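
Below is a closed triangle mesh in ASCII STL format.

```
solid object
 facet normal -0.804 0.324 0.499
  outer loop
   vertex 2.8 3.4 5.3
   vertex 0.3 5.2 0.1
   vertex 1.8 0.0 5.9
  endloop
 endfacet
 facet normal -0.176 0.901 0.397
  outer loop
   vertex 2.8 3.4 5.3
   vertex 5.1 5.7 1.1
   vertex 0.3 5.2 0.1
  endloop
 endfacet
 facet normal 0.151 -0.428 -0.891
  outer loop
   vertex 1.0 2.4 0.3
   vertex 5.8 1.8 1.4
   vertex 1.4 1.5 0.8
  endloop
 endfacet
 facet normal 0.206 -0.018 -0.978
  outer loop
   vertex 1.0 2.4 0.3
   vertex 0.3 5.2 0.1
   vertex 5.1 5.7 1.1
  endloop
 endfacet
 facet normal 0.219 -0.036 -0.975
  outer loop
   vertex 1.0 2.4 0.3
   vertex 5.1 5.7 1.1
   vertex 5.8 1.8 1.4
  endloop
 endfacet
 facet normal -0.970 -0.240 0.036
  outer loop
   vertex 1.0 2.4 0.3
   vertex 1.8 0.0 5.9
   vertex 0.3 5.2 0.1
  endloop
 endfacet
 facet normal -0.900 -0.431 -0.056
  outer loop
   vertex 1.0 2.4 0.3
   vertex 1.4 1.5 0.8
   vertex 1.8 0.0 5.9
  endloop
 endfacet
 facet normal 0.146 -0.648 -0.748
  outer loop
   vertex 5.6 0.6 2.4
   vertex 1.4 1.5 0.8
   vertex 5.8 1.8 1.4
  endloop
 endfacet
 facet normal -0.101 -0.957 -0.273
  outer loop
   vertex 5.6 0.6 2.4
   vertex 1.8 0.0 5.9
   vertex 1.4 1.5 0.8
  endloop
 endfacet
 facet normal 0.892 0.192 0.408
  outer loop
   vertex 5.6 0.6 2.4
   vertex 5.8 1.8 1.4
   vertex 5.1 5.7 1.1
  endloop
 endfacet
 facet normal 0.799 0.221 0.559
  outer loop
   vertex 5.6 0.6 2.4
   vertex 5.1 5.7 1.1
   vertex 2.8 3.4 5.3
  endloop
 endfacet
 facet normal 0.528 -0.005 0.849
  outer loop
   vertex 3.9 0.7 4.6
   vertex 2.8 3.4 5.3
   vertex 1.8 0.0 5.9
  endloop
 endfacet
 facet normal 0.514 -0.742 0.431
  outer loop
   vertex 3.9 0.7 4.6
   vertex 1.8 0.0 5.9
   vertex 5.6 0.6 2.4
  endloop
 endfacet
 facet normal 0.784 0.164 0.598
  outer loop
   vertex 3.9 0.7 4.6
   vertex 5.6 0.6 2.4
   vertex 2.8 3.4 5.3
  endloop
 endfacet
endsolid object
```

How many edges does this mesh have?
21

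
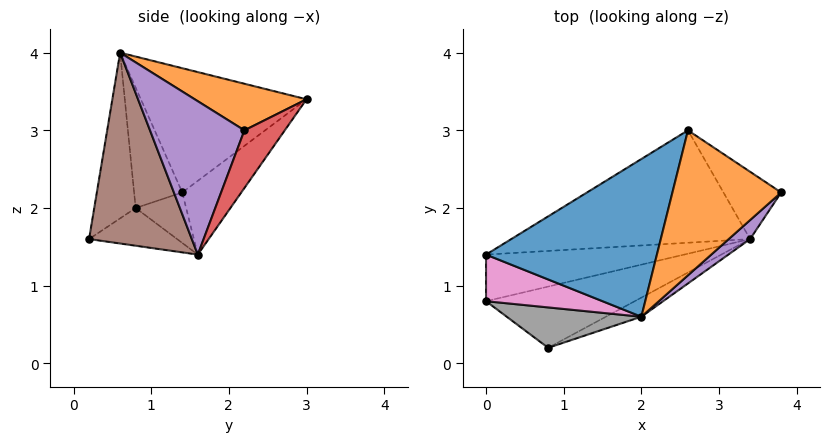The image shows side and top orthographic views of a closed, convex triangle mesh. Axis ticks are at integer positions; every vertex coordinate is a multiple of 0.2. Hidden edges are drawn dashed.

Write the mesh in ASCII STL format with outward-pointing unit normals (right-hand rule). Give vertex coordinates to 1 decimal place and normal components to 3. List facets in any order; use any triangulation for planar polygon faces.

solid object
 facet normal -0.555 0.330 0.764
  outer loop
   vertex 2.6 3.0 3.4
   vertex 0.0 1.4 2.2
   vertex 2.0 0.6 4.0
  endloop
 endfacet
 facet normal 0.391 0.130 0.911
  outer loop
   vertex 2.6 3.0 3.4
   vertex 2.0 0.6 4.0
   vertex 3.8 2.2 3.0
  endloop
 endfacet
 facet normal -0.189 0.767 -0.613
  outer loop
   vertex 3.4 1.6 1.4
   vertex 0.0 1.4 2.2
   vertex 2.6 3.0 3.4
  endloop
 endfacet
 facet normal 0.408 0.816 -0.408
  outer loop
   vertex 3.4 1.6 1.4
   vertex 2.6 3.0 3.4
   vertex 3.8 2.2 3.0
  endloop
 endfacet
 facet normal 0.691 -0.717 0.096
  outer loop
   vertex 3.4 1.6 1.4
   vertex 3.8 2.2 3.0
   vertex 2.0 0.6 4.0
  endloop
 endfacet
 facet normal 0.467 -0.880 -0.087
  outer loop
   vertex 3.4 1.6 1.4
   vertex 2.0 0.6 4.0
   vertex 0.8 0.2 1.6
  endloop
 endfacet
 facet normal -0.700 -0.226 0.677
  outer loop
   vertex 0.0 0.8 2.0
   vertex 2.0 0.6 4.0
   vertex 0.0 1.4 2.2
  endloop
 endfacet
 facet normal -0.440 -0.824 0.357
  outer loop
   vertex 0.0 0.8 2.0
   vertex 0.8 0.2 1.6
   vertex 2.0 0.6 4.0
  endloop
 endfacet
 facet normal -0.235 0.307 -0.922
  outer loop
   vertex 0.0 0.8 2.0
   vertex 0.0 1.4 2.2
   vertex 3.4 1.6 1.4
  endloop
 endfacet
 facet normal -0.234 0.303 -0.924
  outer loop
   vertex 0.0 0.8 2.0
   vertex 3.4 1.6 1.4
   vertex 0.8 0.2 1.6
  endloop
 endfacet
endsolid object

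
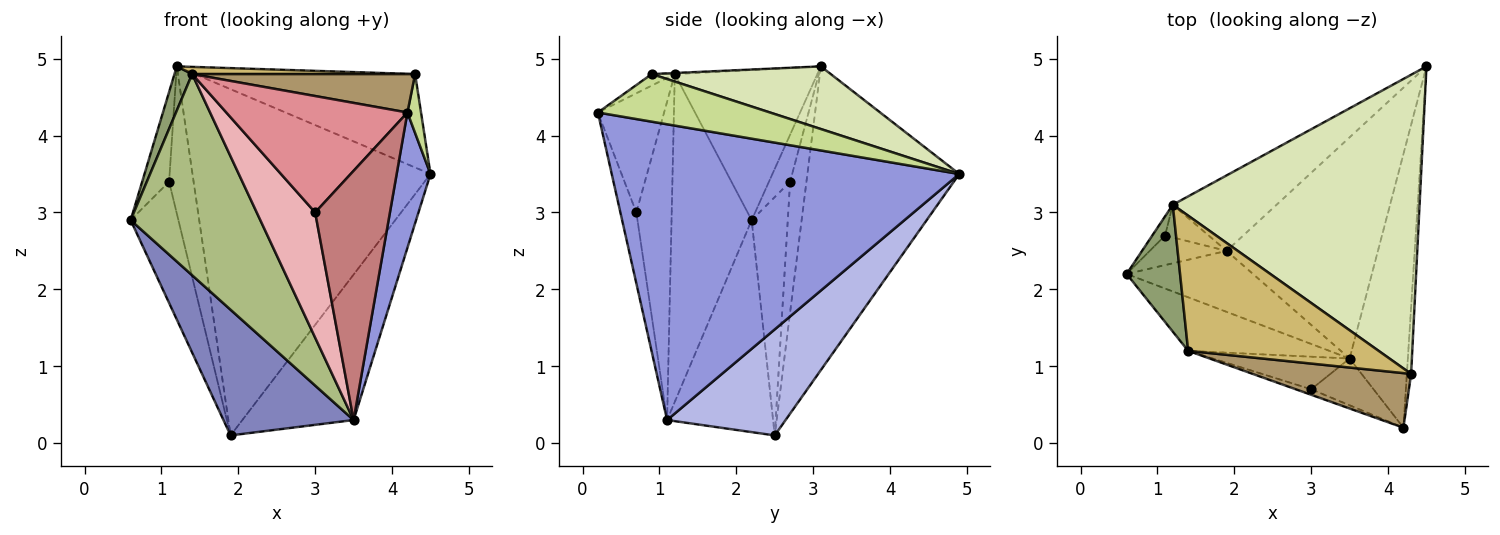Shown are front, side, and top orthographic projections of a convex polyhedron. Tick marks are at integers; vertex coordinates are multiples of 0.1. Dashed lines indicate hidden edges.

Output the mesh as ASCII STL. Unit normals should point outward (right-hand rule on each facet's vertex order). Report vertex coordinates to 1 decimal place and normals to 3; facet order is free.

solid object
 facet normal -0.529 0.829 -0.181
  outer loop
   vertex 1.2 3.1 4.9
   vertex 4.5 4.9 3.5
   vertex 1.9 2.5 0.1
  endloop
 endfacet
 facet normal -0.591 -0.726 -0.352
  outer loop
   vertex 3.5 1.1 0.3
   vertex 0.6 2.2 2.9
   vertex 1.9 2.5 0.1
  endloop
 endfacet
 facet normal 0.977 -0.095 -0.192
  outer loop
   vertex 3.5 1.1 0.3
   vertex 4.5 4.9 3.5
   vertex 4.2 0.2 4.3
  endloop
 endfacet
 facet normal 0.505 0.474 -0.721
  outer loop
   vertex 3.5 1.1 0.3
   vertex 1.9 2.5 0.1
   vertex 4.5 4.9 3.5
  endloop
 endfacet
 facet normal -0.936 -0.116 0.333
  outer loop
   vertex 1.4 1.2 4.8
   vertex 1.2 3.1 4.9
   vertex 0.6 2.2 2.9
  endloop
 endfacet
 facet normal -0.513 -0.830 -0.221
  outer loop
   vertex 1.4 1.2 4.8
   vertex 0.6 2.2 2.9
   vertex 3.5 1.1 0.3
  endloop
 endfacet
 facet normal 0.993 -0.078 -0.089
  outer loop
   vertex 4.3 0.9 4.8
   vertex 4.2 0.2 4.3
   vertex 4.5 4.9 3.5
  endloop
 endfacet
 facet normal 0.236 0.290 0.928
  outer loop
   vertex 4.3 0.9 4.8
   vertex 4.5 4.9 3.5
   vertex 1.2 3.1 4.9
  endloop
 endfacet
 facet normal -0.059 -0.575 0.816
  outer loop
   vertex 4.3 0.9 4.8
   vertex 1.4 1.2 4.8
   vertex 4.2 0.2 4.3
  endloop
 endfacet
 facet normal -0.005 -0.053 0.999
  outer loop
   vertex 4.3 0.9 4.8
   vertex 1.2 3.1 4.9
   vertex 1.4 1.2 4.8
  endloop
 endfacet
 facet normal -0.592 0.783 -0.191
  outer loop
   vertex 1.1 2.7 3.4
   vertex 1.9 2.5 0.1
   vertex 0.6 2.2 2.9
  endloop
 endfacet
 facet normal -0.609 0.775 -0.166
  outer loop
   vertex 1.1 2.7 3.4
   vertex 0.6 2.2 2.9
   vertex 1.2 3.1 4.9
  endloop
 endfacet
 facet normal -0.545 0.818 -0.182
  outer loop
   vertex 1.1 2.7 3.4
   vertex 1.2 3.1 4.9
   vertex 1.9 2.5 0.1
  endloop
 endfacet
 facet normal -0.205 -0.962 -0.181
  outer loop
   vertex 3.0 0.7 3.0
   vertex 3.5 1.1 0.3
   vertex 4.2 0.2 4.3
  endloop
 endfacet
 facet normal -0.343 -0.938 -0.044
  outer loop
   vertex 3.0 0.7 3.0
   vertex 4.2 0.2 4.3
   vertex 1.4 1.2 4.8
  endloop
 endfacet
 facet normal -0.505 -0.835 -0.217
  outer loop
   vertex 3.0 0.7 3.0
   vertex 1.4 1.2 4.8
   vertex 3.5 1.1 0.3
  endloop
 endfacet
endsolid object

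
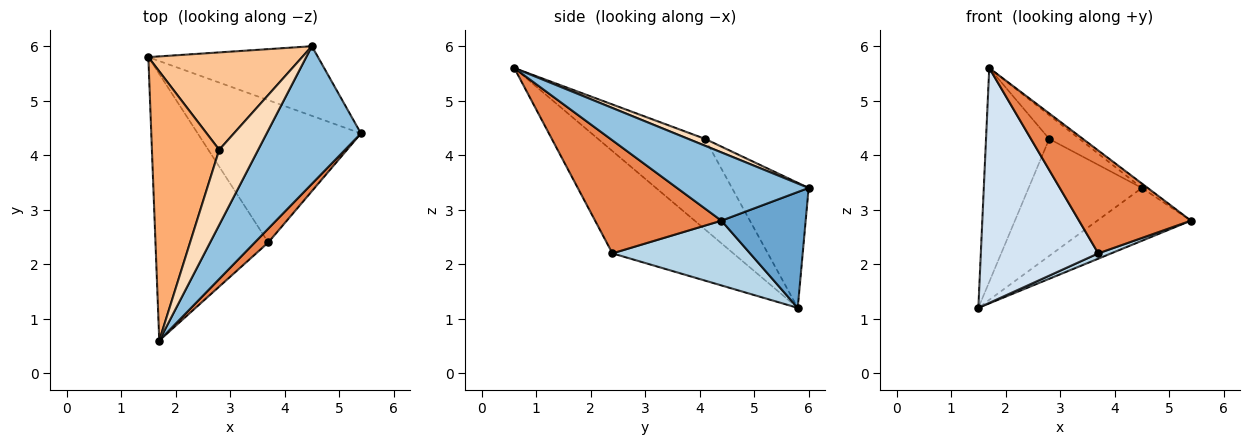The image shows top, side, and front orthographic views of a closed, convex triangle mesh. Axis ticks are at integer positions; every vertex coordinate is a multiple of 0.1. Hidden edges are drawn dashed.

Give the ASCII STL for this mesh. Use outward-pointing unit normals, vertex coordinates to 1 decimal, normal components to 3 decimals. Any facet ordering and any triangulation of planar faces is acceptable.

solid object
 facet normal 0.478 0.531 -0.700
  outer loop
   vertex 4.5 6.0 3.4
   vertex 5.4 4.4 2.8
   vertex 1.5 5.8 1.2
  endloop
 endfacet
 facet normal 0.586 0.026 0.810
  outer loop
   vertex 4.5 6.0 3.4
   vertex 1.7 0.6 5.6
   vertex 5.4 4.4 2.8
  endloop
 endfacet
 facet normal 0.369 -0.035 -0.929
  outer loop
   vertex 3.7 2.4 2.2
   vertex 1.5 5.8 1.2
   vertex 5.4 4.4 2.8
  endloop
 endfacet
 facet normal -0.563 -0.547 -0.620
  outer loop
   vertex 3.7 2.4 2.2
   vertex 1.7 0.6 5.6
   vertex 1.5 5.8 1.2
  endloop
 endfacet
 facet normal 0.746 -0.660 0.089
  outer loop
   vertex 3.7 2.4 2.2
   vertex 5.4 4.4 2.8
   vertex 1.7 0.6 5.6
  endloop
 endfacet
 facet normal -0.725 0.428 0.539
  outer loop
   vertex 2.8 4.1 4.3
   vertex 1.5 5.8 1.2
   vertex 1.7 0.6 5.6
  endloop
 endfacet
 facet normal -0.462 0.682 0.567
  outer loop
   vertex 2.8 4.1 4.3
   vertex 4.5 6.0 3.4
   vertex 1.5 5.8 1.2
  endloop
 endfacet
 facet normal 0.166 0.297 0.940
  outer loop
   vertex 2.8 4.1 4.3
   vertex 1.7 0.6 5.6
   vertex 4.5 6.0 3.4
  endloop
 endfacet
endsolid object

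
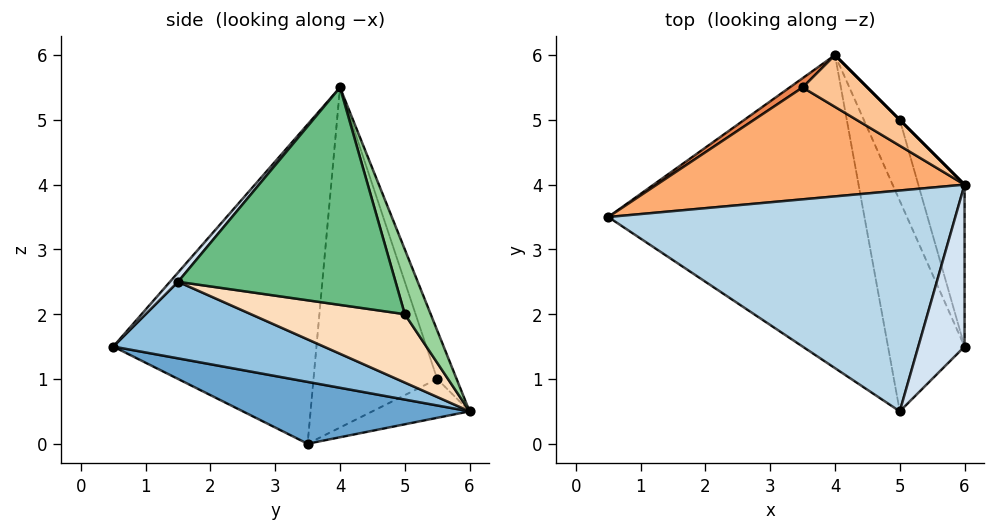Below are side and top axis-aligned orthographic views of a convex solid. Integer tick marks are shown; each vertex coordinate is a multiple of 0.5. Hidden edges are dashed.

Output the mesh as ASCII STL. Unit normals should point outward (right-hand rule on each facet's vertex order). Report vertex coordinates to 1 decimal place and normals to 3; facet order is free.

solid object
 facet normal 0.233 -0.133 -0.963
  outer loop
   vertex 5.0 0.5 1.5
   vertex 0.5 3.5 0.0
   vertex 4.0 6.0 0.5
  endloop
 endfacet
 facet normal 0.707 0.000 -0.707
  outer loop
   vertex 5.0 0.5 1.5
   vertex 4.0 6.0 0.5
   vertex 6.0 1.5 2.5
  endloop
 endfacet
 facet normal -0.568 -0.544 0.618
  outer loop
   vertex 5.0 0.5 1.5
   vertex 6.0 4.0 5.5
   vertex 0.5 3.5 0.0
  endloop
 endfacet
 facet normal 0.127 -0.762 0.635
  outer loop
   vertex 5.0 0.5 1.5
   vertex 6.0 1.5 2.5
   vertex 6.0 4.0 5.5
  endloop
 endfacet
 facet normal -0.588 0.784 0.196
  outer loop
   vertex 3.5 5.5 1.0
   vertex 4.0 6.0 0.5
   vertex 0.5 3.5 0.0
  endloop
 endfacet
 facet normal -0.586 0.613 0.530
  outer loop
   vertex 3.5 5.5 1.0
   vertex 0.5 3.5 0.0
   vertex 6.0 4.0 5.5
  endloop
 endfacet
 facet normal -0.349 0.814 0.465
  outer loop
   vertex 3.5 5.5 1.0
   vertex 6.0 4.0 5.5
   vertex 4.0 6.0 0.5
  endloop
 endfacet
 facet normal 0.870 0.183 -0.458
  outer loop
   vertex 5.0 5.0 2.0
   vertex 6.0 1.5 2.5
   vertex 4.0 6.0 0.5
  endloop
 endfacet
 facet normal 0.949 0.242 -0.202
  outer loop
   vertex 5.0 5.0 2.0
   vertex 6.0 4.0 5.5
   vertex 6.0 1.5 2.5
  endloop
 endfacet
 facet normal 0.707 0.707 0.000
  outer loop
   vertex 5.0 5.0 2.0
   vertex 4.0 6.0 0.5
   vertex 6.0 4.0 5.5
  endloop
 endfacet
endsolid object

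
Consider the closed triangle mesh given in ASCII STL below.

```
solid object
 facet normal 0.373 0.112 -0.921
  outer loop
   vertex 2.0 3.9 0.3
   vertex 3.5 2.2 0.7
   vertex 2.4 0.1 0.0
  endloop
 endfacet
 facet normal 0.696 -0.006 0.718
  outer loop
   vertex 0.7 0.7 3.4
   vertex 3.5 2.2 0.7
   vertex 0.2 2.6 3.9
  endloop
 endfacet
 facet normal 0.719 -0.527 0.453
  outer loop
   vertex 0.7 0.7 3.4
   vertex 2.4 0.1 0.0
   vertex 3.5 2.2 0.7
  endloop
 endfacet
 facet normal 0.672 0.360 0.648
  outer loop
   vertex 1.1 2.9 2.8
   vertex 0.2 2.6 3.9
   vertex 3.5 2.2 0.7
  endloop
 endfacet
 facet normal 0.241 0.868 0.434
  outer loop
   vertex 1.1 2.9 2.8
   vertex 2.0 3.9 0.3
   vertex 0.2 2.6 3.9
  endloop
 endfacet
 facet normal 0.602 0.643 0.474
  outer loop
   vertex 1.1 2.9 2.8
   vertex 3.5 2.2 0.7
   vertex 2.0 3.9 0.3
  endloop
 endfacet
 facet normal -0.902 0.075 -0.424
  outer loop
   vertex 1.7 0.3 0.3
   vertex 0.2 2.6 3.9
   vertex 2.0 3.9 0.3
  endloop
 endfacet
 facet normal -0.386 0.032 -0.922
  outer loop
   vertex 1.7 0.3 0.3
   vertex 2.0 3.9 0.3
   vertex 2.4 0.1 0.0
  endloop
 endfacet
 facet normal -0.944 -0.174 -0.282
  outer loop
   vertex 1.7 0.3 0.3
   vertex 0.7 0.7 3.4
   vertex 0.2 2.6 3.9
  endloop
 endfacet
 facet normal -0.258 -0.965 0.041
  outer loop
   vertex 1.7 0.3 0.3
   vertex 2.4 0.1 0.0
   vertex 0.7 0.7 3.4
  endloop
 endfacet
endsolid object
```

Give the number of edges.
15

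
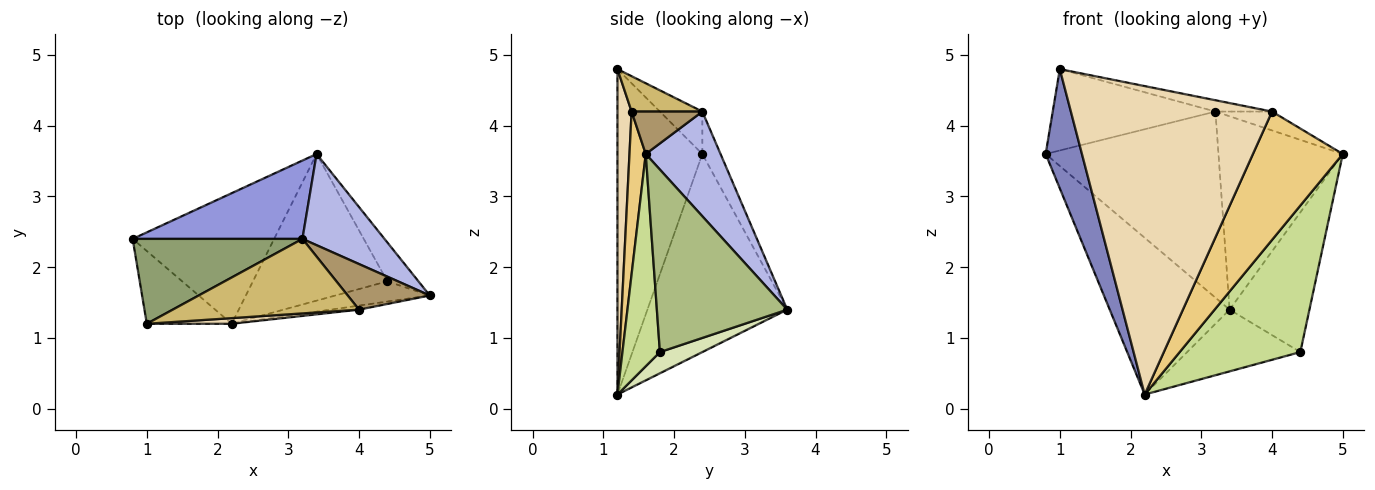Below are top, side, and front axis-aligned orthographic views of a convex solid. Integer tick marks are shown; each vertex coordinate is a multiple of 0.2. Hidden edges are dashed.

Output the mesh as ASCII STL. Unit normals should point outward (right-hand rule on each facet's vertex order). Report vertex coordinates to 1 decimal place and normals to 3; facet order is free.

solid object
 facet normal -0.667 0.572 -0.477
  outer loop
   vertex 2.2 1.2 0.2
   vertex 0.8 2.4 3.6
   vertex 3.4 3.6 1.4
  endloop
 endfacet
 facet normal -0.894 -0.382 -0.233
  outer loop
   vertex 1.0 1.2 4.8
   vertex 0.8 2.4 3.6
   vertex 2.2 1.2 0.2
  endloop
 endfacet
 facet normal -0.097 0.917 0.386
  outer loop
   vertex 3.2 2.4 4.2
   vertex 3.4 3.6 1.4
   vertex 0.8 2.4 3.6
  endloop
 endfacet
 facet normal 0.478 0.794 0.375
  outer loop
   vertex 3.2 2.4 4.2
   vertex 5.0 1.6 3.6
   vertex 3.4 3.6 1.4
  endloop
 endfacet
 facet normal -0.178 0.681 0.711
  outer loop
   vertex 3.2 2.4 4.2
   vertex 0.8 2.4 3.6
   vertex 1.0 1.2 4.8
  endloop
 endfacet
 facet normal 0.844 0.517 -0.144
  outer loop
   vertex 4.4 1.8 0.8
   vertex 3.4 3.6 1.4
   vertex 5.0 1.6 3.6
  endloop
 endfacet
 facet normal 0.294 -0.947 -0.131
  outer loop
   vertex 4.4 1.8 0.8
   vertex 5.0 1.6 3.6
   vertex 2.2 1.2 0.2
  endloop
 endfacet
 facet normal 0.144 0.384 -0.912
  outer loop
   vertex 4.4 1.8 0.8
   vertex 2.2 1.2 0.2
   vertex 3.4 3.6 1.4
  endloop
 endfacet
 facet normal 0.431 0.345 0.834
  outer loop
   vertex 4.0 1.4 4.2
   vertex 5.0 1.6 3.6
   vertex 3.2 2.4 4.2
  endloop
 endfacet
 facet normal 0.184 0.148 0.972
  outer loop
   vertex 4.0 1.4 4.2
   vertex 3.2 2.4 4.2
   vertex 1.0 1.2 4.8
  endloop
 endfacet
 facet normal 0.178 -0.984 -0.031
  outer loop
   vertex 4.0 1.4 4.2
   vertex 2.2 1.2 0.2
   vertex 5.0 1.6 3.6
  endloop
 endfacet
 facet normal 0.070 -0.997 0.018
  outer loop
   vertex 4.0 1.4 4.2
   vertex 1.0 1.2 4.8
   vertex 2.2 1.2 0.2
  endloop
 endfacet
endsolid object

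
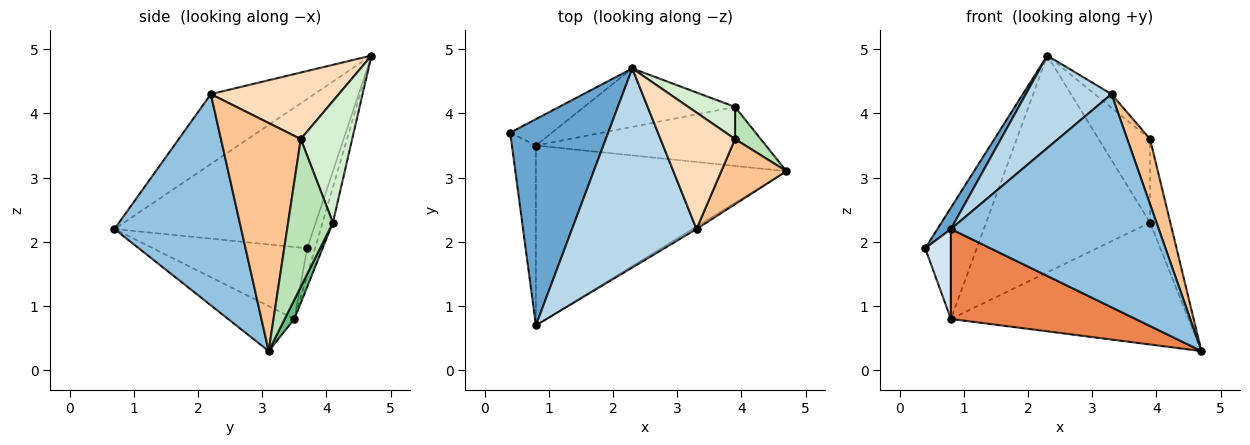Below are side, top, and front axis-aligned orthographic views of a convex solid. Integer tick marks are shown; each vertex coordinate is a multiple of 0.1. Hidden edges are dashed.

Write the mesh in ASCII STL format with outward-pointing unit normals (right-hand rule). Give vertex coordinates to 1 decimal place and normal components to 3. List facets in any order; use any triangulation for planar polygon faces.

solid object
 facet normal -0.835 -0.057 0.548
  outer loop
   vertex 2.3 4.7 4.9
   vertex 0.4 3.7 1.9
   vertex 0.8 0.7 2.2
  endloop
 endfacet
 facet normal 0.521 -0.854 -0.010
  outer loop
   vertex 3.3 2.2 4.3
   vertex 0.8 0.7 2.2
   vertex 4.7 3.1 0.3
  endloop
 endfacet
 facet normal -0.454 -0.375 0.808
  outer loop
   vertex 3.3 2.2 4.3
   vertex 2.3 4.7 4.9
   vertex 0.8 0.7 2.2
  endloop
 endfacet
 facet normal -0.937 -0.156 -0.312
  outer loop
   vertex 0.8 3.5 0.8
   vertex 0.8 0.7 2.2
   vertex 0.4 3.7 1.9
  endloop
 endfacet
 facet normal -0.159 -0.442 -0.883
  outer loop
   vertex 0.8 3.5 0.8
   vertex 4.7 3.1 0.3
   vertex 0.8 0.7 2.2
  endloop
 endfacet
 facet normal -0.146 0.963 -0.228
  outer loop
   vertex 0.8 3.5 0.8
   vertex 0.4 3.7 1.9
   vertex 2.3 4.7 4.9
  endloop
 endfacet
 facet normal 0.927 -0.265 0.265
  outer loop
   vertex 3.9 3.6 3.6
   vertex 3.3 2.2 4.3
   vertex 4.7 3.1 0.3
  endloop
 endfacet
 facet normal 0.664 0.087 0.743
  outer loop
   vertex 3.9 3.6 3.6
   vertex 2.3 4.7 4.9
   vertex 3.3 2.2 4.3
  endloop
 endfacet
 facet normal 0.036 0.900 -0.435
  outer loop
   vertex 3.9 4.1 2.3
   vertex 4.7 3.1 0.3
   vertex 0.8 3.5 0.8
  endloop
 endfacet
 facet normal -0.061 0.964 -0.260
  outer loop
   vertex 3.9 4.1 2.3
   vertex 0.8 3.5 0.8
   vertex 2.3 4.7 4.9
  endloop
 endfacet
 facet normal 0.900 0.407 0.157
  outer loop
   vertex 3.9 4.1 2.3
   vertex 3.9 3.6 3.6
   vertex 4.7 3.1 0.3
  endloop
 endfacet
 facet normal 0.682 0.682 0.262
  outer loop
   vertex 3.9 4.1 2.3
   vertex 2.3 4.7 4.9
   vertex 3.9 3.6 3.6
  endloop
 endfacet
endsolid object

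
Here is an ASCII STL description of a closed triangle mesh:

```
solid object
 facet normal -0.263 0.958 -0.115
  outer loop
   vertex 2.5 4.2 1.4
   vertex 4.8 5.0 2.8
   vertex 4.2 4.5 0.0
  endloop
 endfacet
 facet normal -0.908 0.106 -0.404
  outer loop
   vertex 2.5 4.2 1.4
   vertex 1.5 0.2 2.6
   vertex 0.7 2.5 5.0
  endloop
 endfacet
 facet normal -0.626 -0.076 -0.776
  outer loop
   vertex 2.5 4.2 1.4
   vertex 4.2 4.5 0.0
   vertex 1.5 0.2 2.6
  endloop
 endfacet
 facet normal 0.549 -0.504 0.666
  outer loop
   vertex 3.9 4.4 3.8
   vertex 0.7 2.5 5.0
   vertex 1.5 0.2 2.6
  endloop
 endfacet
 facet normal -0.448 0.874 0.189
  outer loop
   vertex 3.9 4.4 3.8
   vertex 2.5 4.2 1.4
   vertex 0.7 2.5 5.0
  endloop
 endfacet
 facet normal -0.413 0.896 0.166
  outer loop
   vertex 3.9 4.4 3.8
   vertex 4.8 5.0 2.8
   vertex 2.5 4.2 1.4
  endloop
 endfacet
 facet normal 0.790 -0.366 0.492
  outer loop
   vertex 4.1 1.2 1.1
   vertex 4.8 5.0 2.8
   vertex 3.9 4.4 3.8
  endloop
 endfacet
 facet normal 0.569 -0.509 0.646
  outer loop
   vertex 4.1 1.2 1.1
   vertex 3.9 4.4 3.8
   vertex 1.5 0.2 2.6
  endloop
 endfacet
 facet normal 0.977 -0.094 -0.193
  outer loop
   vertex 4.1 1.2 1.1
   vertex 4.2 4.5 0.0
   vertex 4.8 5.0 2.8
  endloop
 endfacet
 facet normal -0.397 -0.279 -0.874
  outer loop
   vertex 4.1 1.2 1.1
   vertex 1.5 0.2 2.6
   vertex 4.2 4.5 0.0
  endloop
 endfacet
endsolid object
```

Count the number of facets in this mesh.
10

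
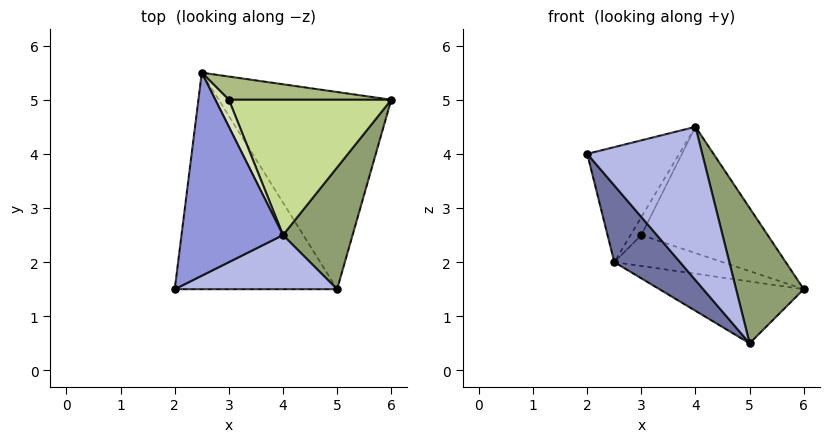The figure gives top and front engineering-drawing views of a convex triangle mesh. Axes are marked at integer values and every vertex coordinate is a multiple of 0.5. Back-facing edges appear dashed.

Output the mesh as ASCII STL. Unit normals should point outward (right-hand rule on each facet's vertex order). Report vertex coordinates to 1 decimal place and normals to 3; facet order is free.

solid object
 facet normal -0.740 -0.225 -0.634
  outer loop
   vertex 5.0 1.5 0.5
   vertex 2.0 1.5 4.0
   vertex 2.5 5.5 2.0
  endloop
 endfacet
 facet normal -0.093 0.298 -0.950
  outer loop
   vertex 5.0 1.5 0.5
   vertex 2.5 5.5 2.0
   vertex 6.0 5.0 1.5
  endloop
 endfacet
 facet normal -0.421 0.447 0.789
  outer loop
   vertex 4.0 2.5 4.5
   vertex 2.5 5.5 2.0
   vertex 2.0 1.5 4.0
  endloop
 endfacet
 facet normal 0.362 -0.879 0.310
  outer loop
   vertex 4.0 2.5 4.5
   vertex 2.0 1.5 4.0
   vertex 5.0 1.5 0.5
  endloop
 endfacet
 facet normal 0.888 -0.342 0.307
  outer loop
   vertex 4.0 2.5 4.5
   vertex 5.0 1.5 0.5
   vertex 6.0 5.0 1.5
  endloop
 endfacet
 facet normal 0.196 0.784 0.588
  outer loop
   vertex 3.0 5.0 2.5
   vertex 6.0 5.0 1.5
   vertex 2.5 5.5 2.0
  endloop
 endfacet
 facet normal 0.237 0.663 0.710
  outer loop
   vertex 3.0 5.0 2.5
   vertex 4.0 2.5 4.5
   vertex 6.0 5.0 1.5
  endloop
 endfacet
 facet normal -0.267 0.535 0.802
  outer loop
   vertex 3.0 5.0 2.5
   vertex 2.5 5.5 2.0
   vertex 4.0 2.5 4.5
  endloop
 endfacet
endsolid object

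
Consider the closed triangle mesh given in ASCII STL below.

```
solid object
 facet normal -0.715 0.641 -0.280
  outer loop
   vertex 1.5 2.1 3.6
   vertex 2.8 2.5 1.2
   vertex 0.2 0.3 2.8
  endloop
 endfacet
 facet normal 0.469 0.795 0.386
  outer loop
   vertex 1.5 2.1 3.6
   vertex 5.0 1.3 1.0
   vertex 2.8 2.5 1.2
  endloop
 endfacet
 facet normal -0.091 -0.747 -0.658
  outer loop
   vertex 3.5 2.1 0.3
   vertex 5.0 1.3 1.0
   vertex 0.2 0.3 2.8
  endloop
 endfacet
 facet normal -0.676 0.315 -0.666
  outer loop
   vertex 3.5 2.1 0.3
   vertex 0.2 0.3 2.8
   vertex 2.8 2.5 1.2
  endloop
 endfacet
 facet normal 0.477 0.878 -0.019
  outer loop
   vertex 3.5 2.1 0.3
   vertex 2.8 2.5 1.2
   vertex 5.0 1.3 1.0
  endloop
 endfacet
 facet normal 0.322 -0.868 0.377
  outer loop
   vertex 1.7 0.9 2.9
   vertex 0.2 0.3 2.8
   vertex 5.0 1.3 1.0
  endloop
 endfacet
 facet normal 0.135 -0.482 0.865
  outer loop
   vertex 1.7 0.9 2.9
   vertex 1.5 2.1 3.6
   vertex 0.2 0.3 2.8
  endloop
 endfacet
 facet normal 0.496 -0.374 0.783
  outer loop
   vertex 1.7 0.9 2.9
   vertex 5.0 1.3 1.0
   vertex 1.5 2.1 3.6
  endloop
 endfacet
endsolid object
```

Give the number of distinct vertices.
6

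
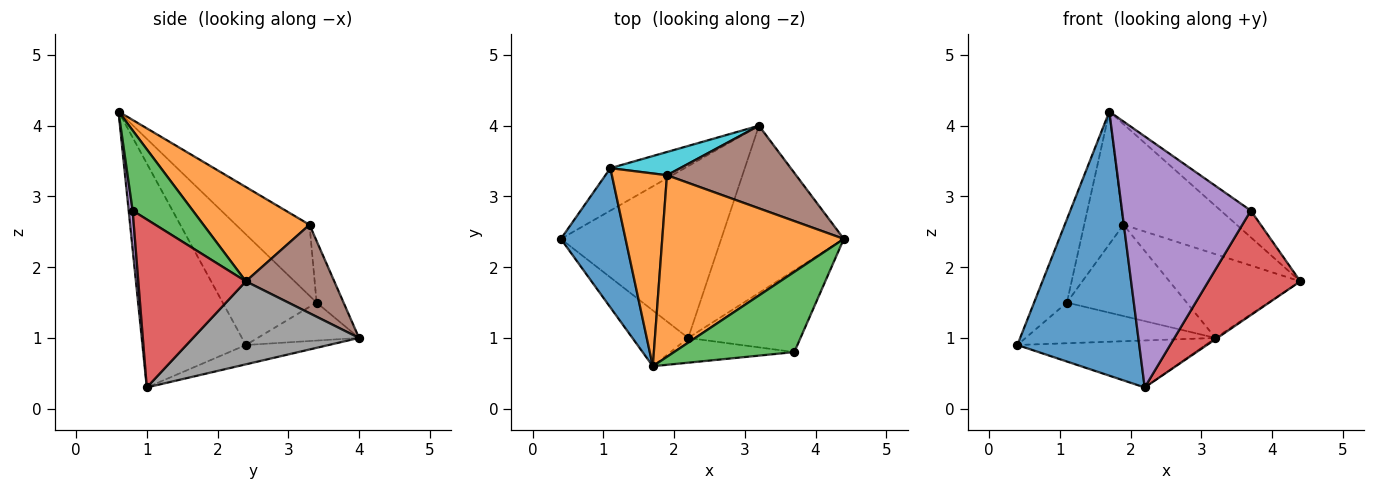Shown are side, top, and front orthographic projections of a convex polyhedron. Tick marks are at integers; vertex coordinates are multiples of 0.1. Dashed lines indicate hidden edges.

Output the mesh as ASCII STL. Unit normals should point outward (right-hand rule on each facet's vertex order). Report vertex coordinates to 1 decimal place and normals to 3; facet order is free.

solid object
 facet normal -0.639 -0.753 -0.159
  outer loop
   vertex 2.2 1.0 0.3
   vertex 1.7 0.6 4.2
   vertex 0.4 2.4 0.9
  endloop
 endfacet
 facet normal 0.414 0.441 0.796
  outer loop
   vertex 1.9 3.3 2.6
   vertex 1.7 0.6 4.2
   vertex 4.4 2.4 1.8
  endloop
 endfacet
 facet normal 0.535 0.267 0.802
  outer loop
   vertex 3.7 0.8 2.8
   vertex 4.4 2.4 1.8
   vertex 1.7 0.6 4.2
  endloop
 endfacet
 facet normal 0.678 -0.579 -0.453
  outer loop
   vertex 3.7 0.8 2.8
   vertex 2.2 1.0 0.3
   vertex 4.4 2.4 1.8
  endloop
 endfacet
 facet normal 0.031 -0.995 -0.098
  outer loop
   vertex 3.7 0.8 2.8
   vertex 1.7 0.6 4.2
   vertex 2.2 1.0 0.3
  endloop
 endfacet
 facet normal 0.433 0.642 0.633
  outer loop
   vertex 3.2 4.0 1.0
   vertex 1.9 3.3 2.6
   vertex 4.4 2.4 1.8
  endloop
 endfacet
 facet normal -0.116 0.262 -0.958
  outer loop
   vertex 3.2 4.0 1.0
   vertex 2.2 1.0 0.3
   vertex 0.4 2.4 0.9
  endloop
 endfacet
 facet normal 0.561 0.006 -0.828
  outer loop
   vertex 3.2 4.0 1.0
   vertex 4.4 2.4 1.8
   vertex 2.2 1.0 0.3
  endloop
 endfacet
 facet normal -0.347 0.649 -0.677
  outer loop
   vertex 1.1 3.4 1.5
   vertex 3.2 4.0 1.0
   vertex 0.4 2.4 0.9
  endloop
 endfacet
 facet normal -0.213 0.947 0.241
  outer loop
   vertex 1.1 3.4 1.5
   vertex 1.9 3.3 2.6
   vertex 3.2 4.0 1.0
  endloop
 endfacet
 facet normal -0.827 0.289 0.483
  outer loop
   vertex 1.1 3.4 1.5
   vertex 0.4 2.4 0.9
   vertex 1.7 0.6 4.2
  endloop
 endfacet
 facet normal -0.728 0.389 0.565
  outer loop
   vertex 1.1 3.4 1.5
   vertex 1.7 0.6 4.2
   vertex 1.9 3.3 2.6
  endloop
 endfacet
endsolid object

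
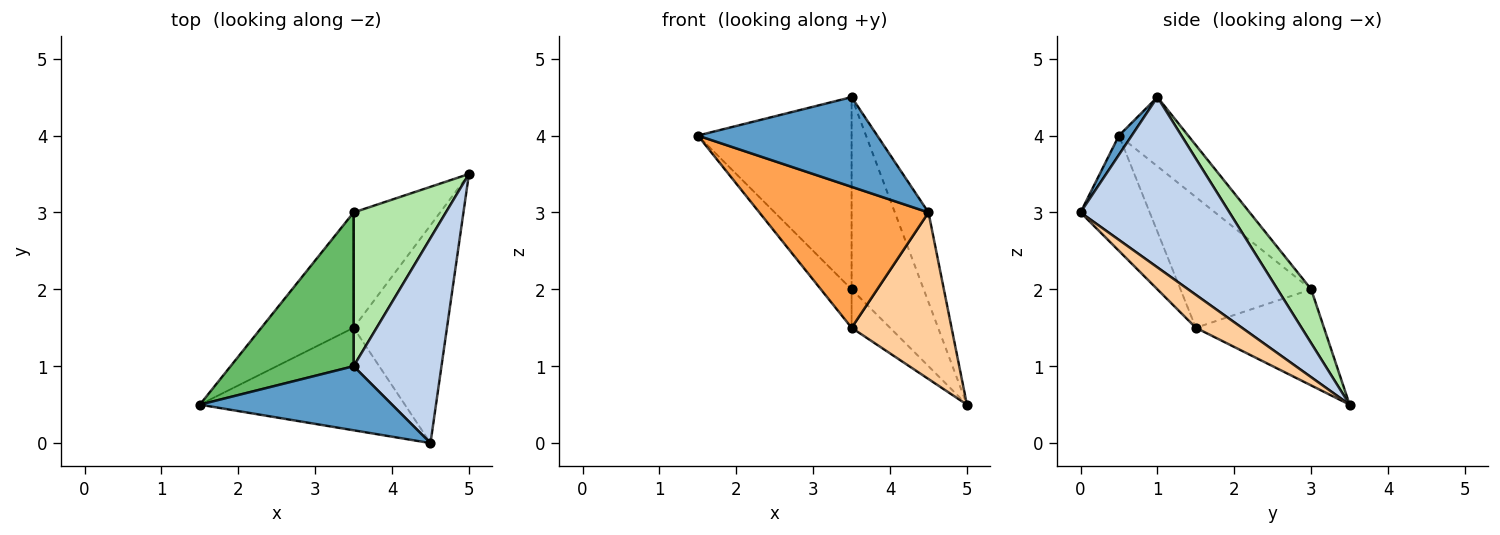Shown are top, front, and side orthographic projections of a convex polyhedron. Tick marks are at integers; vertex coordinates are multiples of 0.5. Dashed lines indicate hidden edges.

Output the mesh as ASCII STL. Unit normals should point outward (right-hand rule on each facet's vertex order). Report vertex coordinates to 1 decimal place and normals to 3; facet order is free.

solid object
 facet normal 0.058 -0.812 0.580
  outer loop
   vertex 3.5 1.0 4.5
   vertex 1.5 0.5 4.0
   vertex 4.5 0.0 3.0
  endloop
 endfacet
 facet normal 0.871 0.197 0.450
  outer loop
   vertex 3.5 1.0 4.5
   vertex 4.5 0.0 3.0
   vertex 5.0 3.5 0.5
  endloop
 endfacet
 facet normal -0.314 -0.768 -0.558
  outer loop
   vertex 3.5 1.5 1.5
   vertex 4.5 0.0 3.0
   vertex 1.5 0.5 4.0
  endloop
 endfacet
 facet normal 0.270 -0.585 -0.765
  outer loop
   vertex 3.5 1.5 1.5
   vertex 5.0 3.5 0.5
   vertex 4.5 0.0 3.0
  endloop
 endfacet
 facet normal -0.332 0.737 0.589
  outer loop
   vertex 3.5 3.0 2.0
   vertex 1.5 0.5 4.0
   vertex 3.5 1.0 4.5
  endloop
 endfacet
 facet normal 0.342 0.734 0.587
  outer loop
   vertex 3.5 3.0 2.0
   vertex 3.5 1.0 4.5
   vertex 5.0 3.5 0.5
  endloop
 endfacet
 facet normal -0.802 0.189 -0.566
  outer loop
   vertex 3.5 3.0 2.0
   vertex 3.5 1.5 1.5
   vertex 1.5 0.5 4.0
  endloop
 endfacet
 facet normal -0.725 0.218 -0.653
  outer loop
   vertex 3.5 3.0 2.0
   vertex 5.0 3.5 0.5
   vertex 3.5 1.5 1.5
  endloop
 endfacet
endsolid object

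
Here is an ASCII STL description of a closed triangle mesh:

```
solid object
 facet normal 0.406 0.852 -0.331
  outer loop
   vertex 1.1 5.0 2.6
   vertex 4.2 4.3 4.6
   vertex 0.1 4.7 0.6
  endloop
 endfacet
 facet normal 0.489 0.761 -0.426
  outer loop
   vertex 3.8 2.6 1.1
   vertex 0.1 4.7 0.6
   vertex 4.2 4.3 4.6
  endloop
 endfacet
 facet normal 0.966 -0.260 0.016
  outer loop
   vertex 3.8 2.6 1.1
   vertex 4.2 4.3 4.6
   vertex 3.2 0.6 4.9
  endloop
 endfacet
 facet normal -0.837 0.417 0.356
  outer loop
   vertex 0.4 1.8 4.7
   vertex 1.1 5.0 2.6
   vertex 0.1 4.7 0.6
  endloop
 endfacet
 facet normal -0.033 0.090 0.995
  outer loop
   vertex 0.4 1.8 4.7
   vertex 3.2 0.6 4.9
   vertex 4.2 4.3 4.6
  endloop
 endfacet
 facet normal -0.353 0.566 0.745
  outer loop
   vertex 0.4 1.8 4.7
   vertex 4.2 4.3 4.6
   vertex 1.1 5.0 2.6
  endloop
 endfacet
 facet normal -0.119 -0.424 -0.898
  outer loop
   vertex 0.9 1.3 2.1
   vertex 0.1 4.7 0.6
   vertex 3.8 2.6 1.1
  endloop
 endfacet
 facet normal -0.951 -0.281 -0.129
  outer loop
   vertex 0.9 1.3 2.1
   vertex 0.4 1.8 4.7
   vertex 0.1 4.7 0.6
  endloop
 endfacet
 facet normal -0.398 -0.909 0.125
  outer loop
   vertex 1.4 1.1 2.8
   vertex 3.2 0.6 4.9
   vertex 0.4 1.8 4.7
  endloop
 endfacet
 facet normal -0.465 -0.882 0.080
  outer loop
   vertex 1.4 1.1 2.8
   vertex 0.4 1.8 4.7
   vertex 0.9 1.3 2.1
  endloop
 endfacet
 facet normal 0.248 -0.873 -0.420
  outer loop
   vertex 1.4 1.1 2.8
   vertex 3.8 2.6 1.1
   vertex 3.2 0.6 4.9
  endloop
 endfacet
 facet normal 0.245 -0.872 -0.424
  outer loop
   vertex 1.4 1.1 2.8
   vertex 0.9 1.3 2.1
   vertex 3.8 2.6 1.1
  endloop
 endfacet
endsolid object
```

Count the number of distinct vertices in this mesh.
8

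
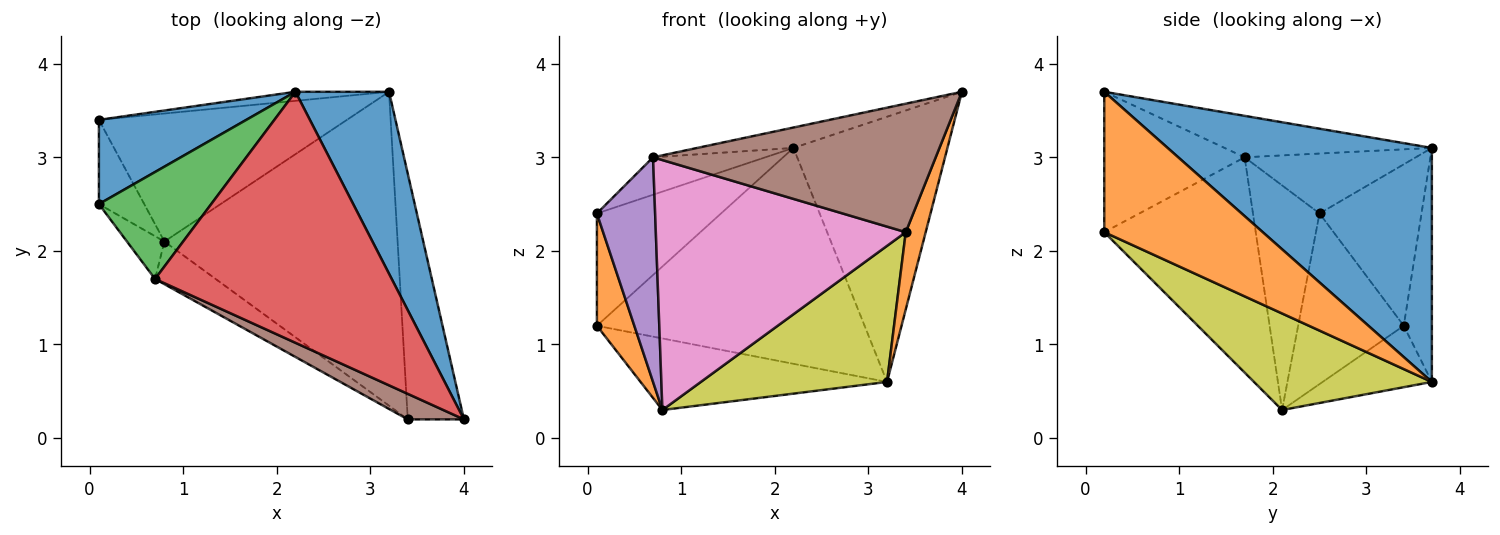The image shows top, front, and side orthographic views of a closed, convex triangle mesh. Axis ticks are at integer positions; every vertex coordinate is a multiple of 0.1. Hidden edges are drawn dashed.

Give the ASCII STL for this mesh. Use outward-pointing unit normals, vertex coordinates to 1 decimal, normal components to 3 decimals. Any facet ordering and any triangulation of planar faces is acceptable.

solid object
 facet normal -0.549 0.669 0.501
  outer loop
   vertex 0.1 3.4 1.2
   vertex 0.1 2.5 2.4
   vertex 2.2 3.7 3.1
  endloop
 endfacet
 facet normal -0.914 -0.324 -0.243
  outer loop
   vertex 0.1 3.4 1.2
   vertex 0.8 2.1 0.3
   vertex 0.1 2.5 2.4
  endloop
 endfacet
 facet normal -0.450 0.295 0.843
  outer loop
   vertex 0.7 1.7 3.0
   vertex 2.2 3.7 3.1
   vertex 0.1 2.5 2.4
  endloop
 endfacet
 facet normal -0.172 0.080 0.982
  outer loop
   vertex 0.7 1.7 3.0
   vertex 4.0 0.2 3.7
   vertex 2.2 3.7 3.1
  endloop
 endfacet
 facet normal -0.747 -0.653 -0.124
  outer loop
   vertex 0.7 1.7 3.0
   vertex 0.1 2.5 2.4
   vertex 0.8 2.1 0.3
  endloop
 endfacet
 facet normal -0.438 -0.882 0.175
  outer loop
   vertex 3.4 0.2 2.2
   vertex 4.0 0.2 3.7
   vertex 0.7 1.7 3.0
  endloop
 endfacet
 facet normal -0.513 -0.846 -0.144
  outer loop
   vertex 3.4 0.2 2.2
   vertex 0.7 1.7 3.0
   vertex 0.8 2.1 0.3
  endloop
 endfacet
 facet normal -0.211 0.477 -0.853
  outer loop
   vertex 3.2 3.7 0.6
   vertex 0.8 2.1 0.3
   vertex 0.1 3.4 1.2
  endloop
 endfacet
 facet normal 0.355 -0.372 -0.858
  outer loop
   vertex 3.2 3.7 0.6
   vertex 3.4 0.2 2.2
   vertex 0.8 2.1 0.3
  endloop
 endfacet
 facet normal -0.104 0.994 -0.042
  outer loop
   vertex 3.2 3.7 0.6
   vertex 0.1 3.4 1.2
   vertex 2.2 3.7 3.1
  endloop
 endfacet
 facet normal 0.817 0.476 0.327
  outer loop
   vertex 3.2 3.7 0.6
   vertex 2.2 3.7 3.1
   vertex 4.0 0.2 3.7
  endloop
 endfacet
 facet normal 0.922 -0.116 -0.369
  outer loop
   vertex 3.2 3.7 0.6
   vertex 4.0 0.2 3.7
   vertex 3.4 0.2 2.2
  endloop
 endfacet
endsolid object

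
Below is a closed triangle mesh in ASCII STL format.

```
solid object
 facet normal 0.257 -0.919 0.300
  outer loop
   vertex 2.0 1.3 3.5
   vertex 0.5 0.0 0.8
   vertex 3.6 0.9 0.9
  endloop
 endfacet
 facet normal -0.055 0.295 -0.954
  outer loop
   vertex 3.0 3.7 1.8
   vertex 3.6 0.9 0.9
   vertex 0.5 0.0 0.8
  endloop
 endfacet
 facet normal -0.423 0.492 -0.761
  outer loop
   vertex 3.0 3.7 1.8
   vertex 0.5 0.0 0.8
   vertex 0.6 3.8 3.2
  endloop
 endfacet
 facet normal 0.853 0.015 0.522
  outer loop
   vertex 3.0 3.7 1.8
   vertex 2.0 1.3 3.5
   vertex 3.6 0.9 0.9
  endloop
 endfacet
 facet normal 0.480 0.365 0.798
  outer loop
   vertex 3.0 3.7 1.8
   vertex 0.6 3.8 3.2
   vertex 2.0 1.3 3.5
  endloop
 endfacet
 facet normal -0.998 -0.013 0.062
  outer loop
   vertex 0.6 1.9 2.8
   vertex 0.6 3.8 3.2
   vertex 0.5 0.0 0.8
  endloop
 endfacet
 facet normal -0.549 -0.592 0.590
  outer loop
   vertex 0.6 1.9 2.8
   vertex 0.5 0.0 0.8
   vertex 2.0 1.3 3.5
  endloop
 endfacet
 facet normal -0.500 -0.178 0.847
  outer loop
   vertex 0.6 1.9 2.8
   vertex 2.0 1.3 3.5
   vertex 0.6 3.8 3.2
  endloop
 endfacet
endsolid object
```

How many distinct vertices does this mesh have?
6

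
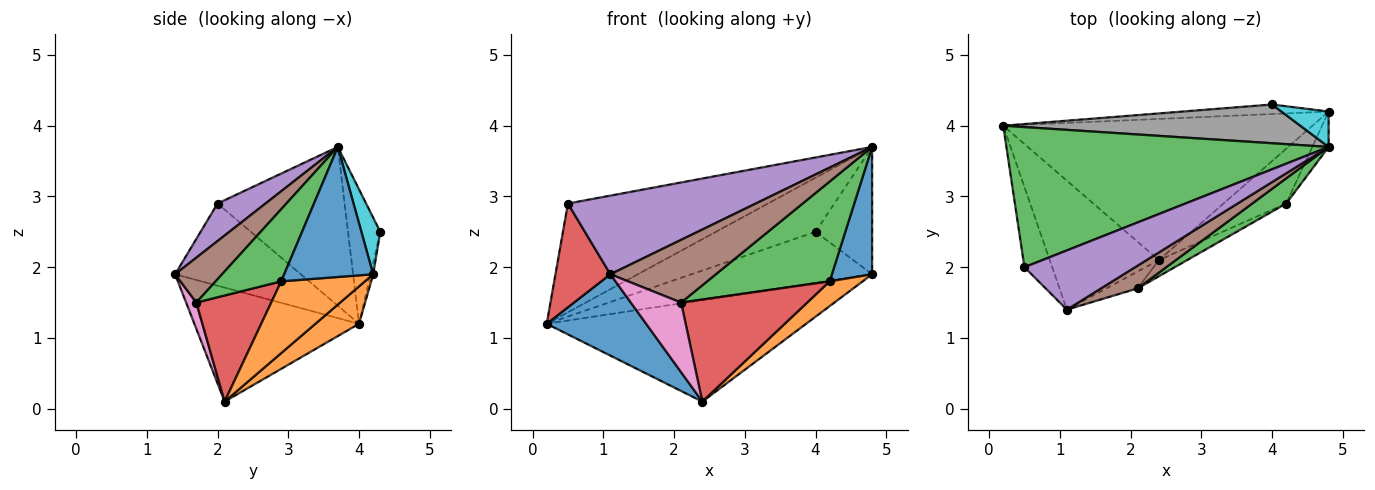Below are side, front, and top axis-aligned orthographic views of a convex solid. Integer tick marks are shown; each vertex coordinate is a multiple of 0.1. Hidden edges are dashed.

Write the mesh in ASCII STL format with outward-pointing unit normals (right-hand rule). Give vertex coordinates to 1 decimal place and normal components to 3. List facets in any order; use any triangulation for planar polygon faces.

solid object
 facet normal -0.662 -0.400 -0.634
  outer loop
   vertex 2.4 2.1 0.1
   vertex 1.1 1.4 1.9
   vertex 0.2 4.0 1.2
  endloop
 endfacet
 facet normal 0.098 0.581 -0.808
  outer loop
   vertex 4.8 4.2 1.9
   vertex 2.4 2.1 0.1
   vertex 0.2 4.0 1.2
  endloop
 endfacet
 facet normal -0.363 0.571 0.736
  outer loop
   vertex 0.5 2.0 2.9
   vertex 4.8 3.7 3.7
   vertex 0.2 4.0 1.2
  endloop
 endfacet
 facet normal -0.875 -0.383 -0.296
  outer loop
   vertex 0.5 2.0 2.9
   vertex 0.2 4.0 1.2
   vertex 1.1 1.4 1.9
  endloop
 endfacet
 facet normal 0.200 -0.783 0.589
  outer loop
   vertex 0.5 2.0 2.9
   vertex 1.1 1.4 1.9
   vertex 4.8 3.7 3.7
  endloop
 endfacet
 facet normal 0.386 -0.867 0.315
  outer loop
   vertex 2.1 1.7 1.5
   vertex 4.8 3.7 3.7
   vertex 1.1 1.4 1.9
  endloop
 endfacet
 facet normal 0.194 -0.953 -0.231
  outer loop
   vertex 2.1 1.7 1.5
   vertex 1.1 1.4 1.9
   vertex 2.4 2.1 0.1
  endloop
 endfacet
 facet normal -0.255 0.786 0.563
  outer loop
   vertex 4.0 4.3 2.5
   vertex 0.2 4.0 1.2
   vertex 4.8 3.7 3.7
  endloop
 endfacet
 facet normal -0.015 0.983 -0.184
  outer loop
   vertex 4.0 4.3 2.5
   vertex 4.8 4.2 1.9
   vertex 0.2 4.0 1.2
  endloop
 endfacet
 facet normal 0.306 0.917 0.255
  outer loop
   vertex 4.0 4.3 2.5
   vertex 4.8 3.7 3.7
   vertex 4.8 4.2 1.9
  endloop
 endfacet
 facet normal 0.905 -0.409 -0.114
  outer loop
   vertex 4.2 2.9 1.8
   vertex 4.8 4.2 1.9
   vertex 4.8 3.7 3.7
  endloop
 endfacet
 facet normal 0.722 -0.285 -0.631
  outer loop
   vertex 4.2 2.9 1.8
   vertex 2.4 2.1 0.1
   vertex 4.8 4.2 1.9
  endloop
 endfacet
 facet normal 0.461 -0.861 0.217
  outer loop
   vertex 4.2 2.9 1.8
   vertex 4.8 3.7 3.7
   vertex 2.1 1.7 1.5
  endloop
 endfacet
 facet normal 0.506 -0.852 -0.135
  outer loop
   vertex 4.2 2.9 1.8
   vertex 2.1 1.7 1.5
   vertex 2.4 2.1 0.1
  endloop
 endfacet
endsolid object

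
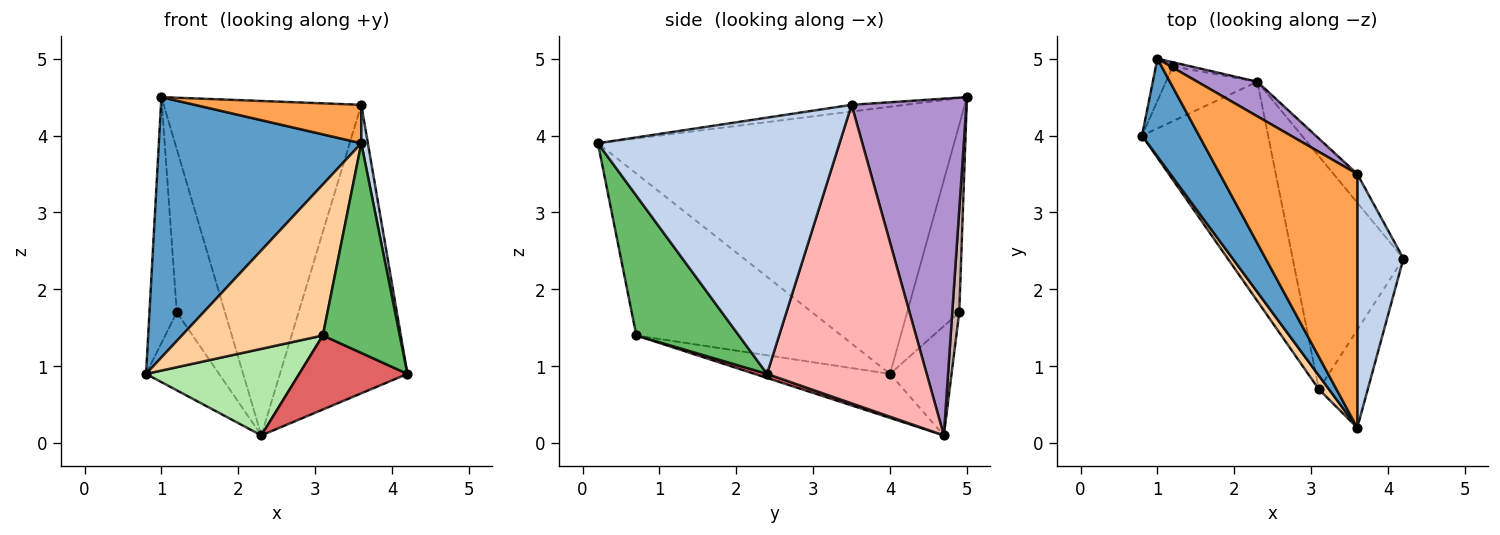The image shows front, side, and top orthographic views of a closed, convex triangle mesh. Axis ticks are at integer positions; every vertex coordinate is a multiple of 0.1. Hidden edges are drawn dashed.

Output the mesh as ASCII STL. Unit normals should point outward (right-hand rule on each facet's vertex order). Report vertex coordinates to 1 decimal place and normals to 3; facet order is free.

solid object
 facet normal -0.855 -0.486 0.182
  outer loop
   vertex 1.0 5.0 4.5
   vertex 0.8 4.0 0.9
   vertex 3.6 0.2 3.9
  endloop
 endfacet
 facet normal 0.984 -0.027 0.177
  outer loop
   vertex 3.6 3.5 4.4
   vertex 3.6 0.2 3.9
   vertex 4.2 2.4 0.9
  endloop
 endfacet
 facet normal -0.048 -0.150 0.988
  outer loop
   vertex 3.6 3.5 4.4
   vertex 1.0 5.0 4.5
   vertex 3.6 0.2 3.9
  endloop
 endfacet
 facet normal -0.823 -0.566 0.051
  outer loop
   vertex 3.1 0.7 1.4
   vertex 3.6 0.2 3.9
   vertex 0.8 4.0 0.9
  endloop
 endfacet
 facet normal 0.770 -0.578 -0.270
  outer loop
   vertex 3.1 0.7 1.4
   vertex 4.2 2.4 0.9
   vertex 3.6 0.2 3.9
  endloop
 endfacet
 facet normal -0.309 -0.349 -0.885
  outer loop
   vertex 2.3 4.7 0.1
   vertex 3.1 0.7 1.4
   vertex 0.8 4.0 0.9
  endloop
 endfacet
 facet normal 0.035 -0.303 -0.952
  outer loop
   vertex 2.3 4.7 0.1
   vertex 4.2 2.4 0.9
   vertex 3.1 0.7 1.4
  endloop
 endfacet
 facet normal 0.780 0.623 -0.062
  outer loop
   vertex 2.3 4.7 0.1
   vertex 3.6 3.5 4.4
   vertex 4.2 2.4 0.9
  endloop
 endfacet
 facet normal 0.500 0.861 0.089
  outer loop
   vertex 2.3 4.7 0.1
   vertex 1.0 5.0 4.5
   vertex 3.6 3.5 4.4
  endloop
 endfacet
 facet normal -0.883 0.463 -0.080
  outer loop
   vertex 1.2 4.9 1.7
   vertex 0.8 4.0 0.9
   vertex 1.0 5.0 4.5
  endloop
 endfacet
 facet normal -0.567 0.673 -0.474
  outer loop
   vertex 1.2 4.9 1.7
   vertex 2.3 4.7 0.1
   vertex 0.8 4.0 0.9
  endloop
 endfacet
 facet normal 0.143 0.989 -0.025
  outer loop
   vertex 1.2 4.9 1.7
   vertex 1.0 5.0 4.5
   vertex 2.3 4.7 0.1
  endloop
 endfacet
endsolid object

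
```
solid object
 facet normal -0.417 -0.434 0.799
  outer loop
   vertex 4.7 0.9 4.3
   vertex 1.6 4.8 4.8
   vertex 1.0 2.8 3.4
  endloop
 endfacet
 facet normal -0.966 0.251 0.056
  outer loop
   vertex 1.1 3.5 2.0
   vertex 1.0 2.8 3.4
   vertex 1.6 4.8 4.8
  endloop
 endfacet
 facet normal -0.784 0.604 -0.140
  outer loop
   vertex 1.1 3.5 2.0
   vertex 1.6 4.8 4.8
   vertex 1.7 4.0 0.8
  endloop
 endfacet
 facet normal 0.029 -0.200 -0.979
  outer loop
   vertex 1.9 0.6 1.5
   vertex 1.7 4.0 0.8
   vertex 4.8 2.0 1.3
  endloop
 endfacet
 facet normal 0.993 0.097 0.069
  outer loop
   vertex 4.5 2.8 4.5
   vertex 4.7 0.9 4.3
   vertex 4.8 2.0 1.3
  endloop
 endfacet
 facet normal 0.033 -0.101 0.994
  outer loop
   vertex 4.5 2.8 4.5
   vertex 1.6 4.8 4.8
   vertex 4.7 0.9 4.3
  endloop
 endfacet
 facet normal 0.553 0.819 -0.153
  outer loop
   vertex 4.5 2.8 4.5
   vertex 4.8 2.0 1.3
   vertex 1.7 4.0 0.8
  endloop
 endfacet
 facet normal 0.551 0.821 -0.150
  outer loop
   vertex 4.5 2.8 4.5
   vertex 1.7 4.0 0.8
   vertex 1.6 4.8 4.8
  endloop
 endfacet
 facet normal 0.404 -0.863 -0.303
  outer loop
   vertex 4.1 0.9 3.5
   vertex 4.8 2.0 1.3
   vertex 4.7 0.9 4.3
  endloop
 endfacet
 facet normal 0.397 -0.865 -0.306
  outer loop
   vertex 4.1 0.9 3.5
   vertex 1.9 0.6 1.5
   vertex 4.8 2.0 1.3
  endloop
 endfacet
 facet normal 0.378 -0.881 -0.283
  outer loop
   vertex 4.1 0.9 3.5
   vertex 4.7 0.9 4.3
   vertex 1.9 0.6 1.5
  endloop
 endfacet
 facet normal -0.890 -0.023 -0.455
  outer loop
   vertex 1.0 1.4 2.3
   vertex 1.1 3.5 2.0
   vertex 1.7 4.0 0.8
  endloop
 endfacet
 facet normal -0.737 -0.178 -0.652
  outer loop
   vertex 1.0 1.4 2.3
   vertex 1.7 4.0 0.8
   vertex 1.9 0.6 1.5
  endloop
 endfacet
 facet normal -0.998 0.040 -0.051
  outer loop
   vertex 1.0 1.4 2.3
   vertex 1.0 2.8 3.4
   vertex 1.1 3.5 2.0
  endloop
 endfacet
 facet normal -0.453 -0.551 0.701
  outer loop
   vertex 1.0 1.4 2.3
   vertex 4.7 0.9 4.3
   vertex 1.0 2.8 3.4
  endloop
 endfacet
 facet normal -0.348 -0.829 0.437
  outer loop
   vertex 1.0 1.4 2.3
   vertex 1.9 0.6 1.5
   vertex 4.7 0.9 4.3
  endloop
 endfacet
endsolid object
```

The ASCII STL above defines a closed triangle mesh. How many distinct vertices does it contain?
10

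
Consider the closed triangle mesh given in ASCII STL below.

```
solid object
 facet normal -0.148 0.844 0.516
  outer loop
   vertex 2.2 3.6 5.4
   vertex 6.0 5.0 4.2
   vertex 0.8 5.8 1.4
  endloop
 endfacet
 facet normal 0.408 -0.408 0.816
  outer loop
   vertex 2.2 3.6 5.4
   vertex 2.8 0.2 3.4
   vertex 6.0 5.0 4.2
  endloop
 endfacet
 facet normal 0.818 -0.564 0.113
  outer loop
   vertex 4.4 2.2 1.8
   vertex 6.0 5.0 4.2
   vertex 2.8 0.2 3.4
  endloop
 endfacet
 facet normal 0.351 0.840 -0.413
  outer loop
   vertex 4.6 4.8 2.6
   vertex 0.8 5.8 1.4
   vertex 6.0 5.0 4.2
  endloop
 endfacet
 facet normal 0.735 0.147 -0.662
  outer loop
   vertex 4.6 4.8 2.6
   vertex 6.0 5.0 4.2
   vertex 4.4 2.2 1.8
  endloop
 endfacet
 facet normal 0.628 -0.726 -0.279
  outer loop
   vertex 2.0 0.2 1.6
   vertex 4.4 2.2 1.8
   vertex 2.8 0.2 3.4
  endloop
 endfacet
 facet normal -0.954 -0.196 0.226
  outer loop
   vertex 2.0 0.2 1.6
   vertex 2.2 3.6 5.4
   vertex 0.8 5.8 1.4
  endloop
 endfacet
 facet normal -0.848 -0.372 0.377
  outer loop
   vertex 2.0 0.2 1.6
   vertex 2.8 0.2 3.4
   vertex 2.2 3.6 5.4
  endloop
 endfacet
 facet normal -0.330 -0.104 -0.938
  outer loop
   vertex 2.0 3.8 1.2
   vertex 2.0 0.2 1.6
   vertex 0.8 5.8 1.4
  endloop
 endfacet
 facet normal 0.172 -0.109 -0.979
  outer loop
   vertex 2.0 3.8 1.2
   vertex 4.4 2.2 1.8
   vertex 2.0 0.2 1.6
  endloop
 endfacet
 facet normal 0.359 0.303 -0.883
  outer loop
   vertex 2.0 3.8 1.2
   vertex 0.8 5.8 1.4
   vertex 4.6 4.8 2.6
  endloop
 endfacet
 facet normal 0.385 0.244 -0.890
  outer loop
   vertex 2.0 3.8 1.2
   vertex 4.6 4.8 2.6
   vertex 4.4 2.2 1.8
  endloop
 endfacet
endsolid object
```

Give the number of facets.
12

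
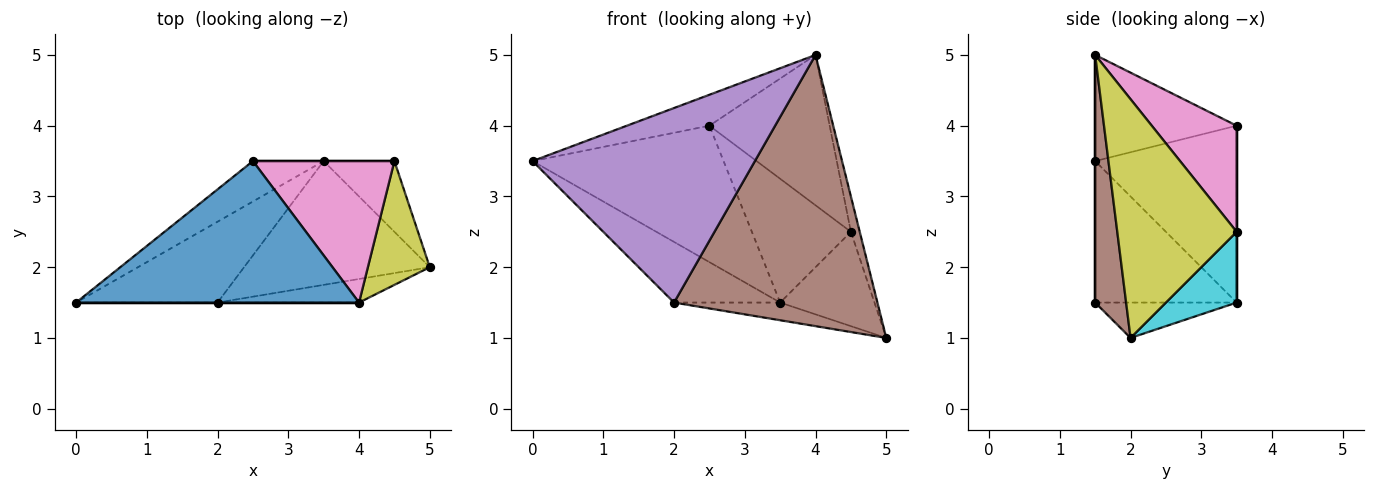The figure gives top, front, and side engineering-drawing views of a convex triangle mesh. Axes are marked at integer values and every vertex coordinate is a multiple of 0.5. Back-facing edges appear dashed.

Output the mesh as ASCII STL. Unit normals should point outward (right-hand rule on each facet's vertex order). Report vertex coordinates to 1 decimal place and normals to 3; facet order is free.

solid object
 facet normal -0.344 0.201 0.917
  outer loop
   vertex 4.0 1.5 5.0
   vertex 2.5 3.5 4.0
   vertex 0.0 1.5 3.5
  endloop
 endfacet
 facet normal -0.579 0.782 -0.232
  outer loop
   vertex 3.5 3.5 1.5
   vertex 0.0 1.5 3.5
   vertex 2.5 3.5 4.0
  endloop
 endfacet
 facet normal -0.625 0.469 -0.625
  outer loop
   vertex 2.0 1.5 1.5
   vertex 0.0 1.5 3.5
   vertex 3.5 3.5 1.5
  endloop
 endfacet
 facet normal -0.185 0.139 -0.973
  outer loop
   vertex 2.0 1.5 1.5
   vertex 3.5 3.5 1.5
   vertex 5.0 2.0 1.0
  endloop
 endfacet
 facet normal 0.000 -1.000 0.000
  outer loop
   vertex 2.0 1.5 1.5
   vertex 4.0 1.5 5.0
   vertex 0.0 1.5 3.5
  endloop
 endfacet
 facet normal 0.150 -0.985 -0.086
  outer loop
   vertex 2.0 1.5 1.5
   vertex 5.0 2.0 1.0
   vertex 4.0 1.5 5.0
  endloop
 endfacet
 facet normal 0.457 0.648 0.610
  outer loop
   vertex 4.5 3.5 2.5
   vertex 2.5 3.5 4.0
   vertex 4.0 1.5 5.0
  endloop
 endfacet
 facet normal 0.000 1.000 0.000
  outer loop
   vertex 4.5 3.5 2.5
   vertex 3.5 3.5 1.5
   vertex 2.5 3.5 4.0
  endloop
 endfacet
 facet normal 0.966 0.072 0.250
  outer loop
   vertex 4.5 3.5 2.5
   vertex 4.0 1.5 5.0
   vertex 5.0 2.0 1.0
  endloop
 endfacet
 facet normal 0.514 0.686 -0.514
  outer loop
   vertex 4.5 3.5 2.5
   vertex 5.0 2.0 1.0
   vertex 3.5 3.5 1.5
  endloop
 endfacet
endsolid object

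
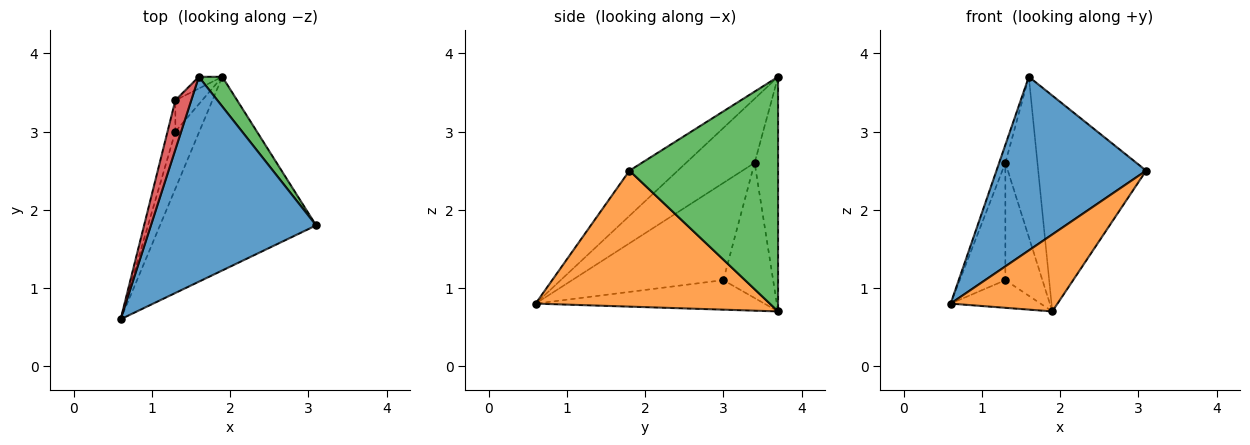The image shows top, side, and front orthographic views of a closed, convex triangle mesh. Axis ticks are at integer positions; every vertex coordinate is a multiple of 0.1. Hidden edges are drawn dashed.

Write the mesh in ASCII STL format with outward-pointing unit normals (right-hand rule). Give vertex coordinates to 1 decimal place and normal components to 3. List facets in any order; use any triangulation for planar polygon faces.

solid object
 facet normal -0.204 -0.633 0.747
  outer loop
   vertex 1.6 3.7 3.7
   vertex 0.6 0.6 0.8
   vertex 3.1 1.8 2.5
  endloop
 endfacet
 facet normal 0.629 -0.287 -0.722
  outer loop
   vertex 1.9 3.7 0.7
   vertex 3.1 1.8 2.5
   vertex 0.6 0.6 0.8
  endloop
 endfacet
 facet normal 0.806 0.586 0.081
  outer loop
   vertex 1.9 3.7 0.7
   vertex 1.6 3.7 3.7
   vertex 3.1 1.8 2.5
  endloop
 endfacet
 facet normal -0.967 0.088 0.240
  outer loop
   vertex 1.3 3.4 2.6
   vertex 0.6 0.6 0.8
   vertex 1.6 3.7 3.7
  endloop
 endfacet
 facet normal -0.589 0.806 -0.059
  outer loop
   vertex 1.3 3.4 2.6
   vertex 1.6 3.7 3.7
   vertex 1.9 3.7 0.7
  endloop
 endfacet
 facet normal -0.743 0.292 -0.603
  outer loop
   vertex 1.3 3.0 1.1
   vertex 1.9 3.7 0.7
   vertex 0.6 0.6 0.8
  endloop
 endfacet
 facet normal -0.955 0.288 -0.077
  outer loop
   vertex 1.3 3.0 1.1
   vertex 0.6 0.6 0.8
   vertex 1.3 3.4 2.6
  endloop
 endfacet
 facet normal -0.792 0.589 -0.157
  outer loop
   vertex 1.3 3.0 1.1
   vertex 1.3 3.4 2.6
   vertex 1.9 3.7 0.7
  endloop
 endfacet
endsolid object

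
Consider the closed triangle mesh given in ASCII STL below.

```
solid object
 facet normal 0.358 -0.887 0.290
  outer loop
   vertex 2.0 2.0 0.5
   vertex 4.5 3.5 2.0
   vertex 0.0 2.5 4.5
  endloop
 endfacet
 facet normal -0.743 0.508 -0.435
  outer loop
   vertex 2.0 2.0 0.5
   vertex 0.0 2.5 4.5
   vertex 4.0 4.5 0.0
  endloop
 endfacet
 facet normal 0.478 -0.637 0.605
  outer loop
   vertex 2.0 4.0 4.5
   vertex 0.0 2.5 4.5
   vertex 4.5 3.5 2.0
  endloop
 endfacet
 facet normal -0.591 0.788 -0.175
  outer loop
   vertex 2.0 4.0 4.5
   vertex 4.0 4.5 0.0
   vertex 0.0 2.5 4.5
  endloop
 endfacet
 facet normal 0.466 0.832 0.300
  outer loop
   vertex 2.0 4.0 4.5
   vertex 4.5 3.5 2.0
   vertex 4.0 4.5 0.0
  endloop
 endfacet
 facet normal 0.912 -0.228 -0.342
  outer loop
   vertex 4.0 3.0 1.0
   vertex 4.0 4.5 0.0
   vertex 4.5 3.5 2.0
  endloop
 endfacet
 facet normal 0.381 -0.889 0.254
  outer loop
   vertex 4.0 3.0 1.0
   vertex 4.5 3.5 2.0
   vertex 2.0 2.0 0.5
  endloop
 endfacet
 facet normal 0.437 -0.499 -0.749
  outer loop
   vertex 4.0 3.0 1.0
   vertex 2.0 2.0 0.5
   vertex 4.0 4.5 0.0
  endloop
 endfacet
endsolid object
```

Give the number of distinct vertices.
6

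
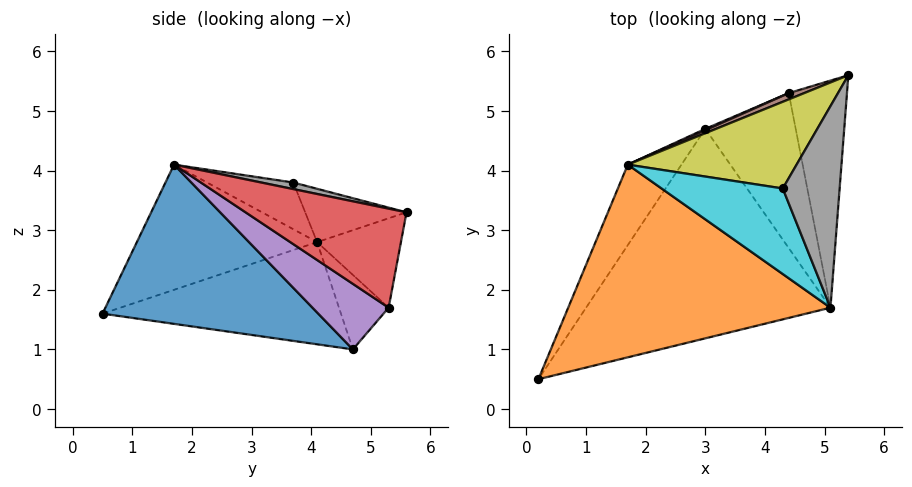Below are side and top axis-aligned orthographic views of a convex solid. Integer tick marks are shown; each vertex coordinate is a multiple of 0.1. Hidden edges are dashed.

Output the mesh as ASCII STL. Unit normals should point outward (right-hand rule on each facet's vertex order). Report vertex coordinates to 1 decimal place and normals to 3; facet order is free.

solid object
 facet normal 0.491 -0.435 -0.754
  outer loop
   vertex 3.0 4.7 1.0
   vertex 5.1 1.7 4.1
   vertex 0.2 0.5 1.6
  endloop
 endfacet
 facet normal -0.428 -0.120 0.896
  outer loop
   vertex 1.7 4.1 2.8
   vertex 0.2 0.5 1.6
   vertex 5.1 1.7 4.1
  endloop
 endfacet
 facet normal -0.784 0.464 -0.412
  outer loop
   vertex 1.7 4.1 2.8
   vertex 3.0 4.7 1.0
   vertex 0.2 0.5 1.6
  endloop
 endfacet
 facet normal 0.850 -0.168 -0.500
  outer loop
   vertex 4.4 5.3 1.7
   vertex 5.4 5.6 3.3
   vertex 5.1 1.7 4.1
  endloop
 endfacet
 facet normal 0.540 -0.392 -0.745
  outer loop
   vertex 4.4 5.3 1.7
   vertex 5.1 1.7 4.1
   vertex 3.0 4.7 1.0
  endloop
 endfacet
 facet normal -0.383 0.922 0.066
  outer loop
   vertex 4.4 5.3 1.7
   vertex 1.7 4.1 2.8
   vertex 5.4 5.6 3.3
  endloop
 endfacet
 facet normal -0.401 0.916 0.016
  outer loop
   vertex 4.4 5.3 1.7
   vertex 3.0 4.7 1.0
   vertex 1.7 4.1 2.8
  endloop
 endfacet
 facet normal 0.113 0.191 0.975
  outer loop
   vertex 4.3 3.7 3.8
   vertex 5.1 1.7 4.1
   vertex 5.4 5.6 3.3
  endloop
 endfacet
 facet normal -0.277 0.391 0.877
  outer loop
   vertex 4.3 3.7 3.8
   vertex 5.4 5.6 3.3
   vertex 1.7 4.1 2.8
  endloop
 endfacet
 facet normal -0.359 -0.004 0.933
  outer loop
   vertex 4.3 3.7 3.8
   vertex 1.7 4.1 2.8
   vertex 5.1 1.7 4.1
  endloop
 endfacet
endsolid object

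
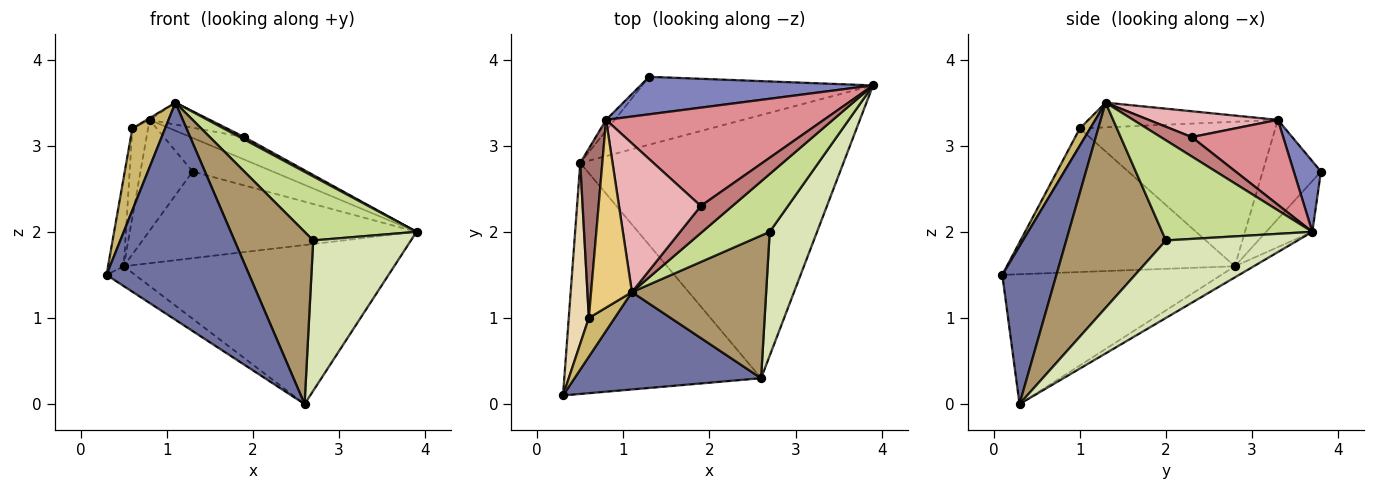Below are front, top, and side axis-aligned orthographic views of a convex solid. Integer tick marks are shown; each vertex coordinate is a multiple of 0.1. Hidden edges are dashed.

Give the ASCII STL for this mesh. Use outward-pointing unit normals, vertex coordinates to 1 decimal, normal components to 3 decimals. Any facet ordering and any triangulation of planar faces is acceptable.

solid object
 facet normal 0.327 -0.862 0.387
  outer loop
   vertex 2.6 0.3 0.0
   vertex 1.1 1.3 3.5
   vertex 0.3 0.1 1.5
  endloop
 endfacet
 facet normal 0.221 0.651 0.726
  outer loop
   vertex 0.8 3.3 3.3
   vertex 3.9 3.7 2.0
   vertex 1.3 3.8 2.7
  endloop
 endfacet
 facet normal -0.135 0.780 -0.611
  outer loop
   vertex 0.5 2.8 1.6
   vertex 1.3 3.8 2.7
   vertex 3.9 3.7 2.0
  endloop
 endfacet
 facet normal -0.036 0.517 -0.855
  outer loop
   vertex 0.5 2.8 1.6
   vertex 3.9 3.7 2.0
   vertex 2.6 0.3 0.0
  endloop
 endfacet
 facet normal -0.549 0.072 -0.833
  outer loop
   vertex 0.5 2.8 1.6
   vertex 2.6 0.3 0.0
   vertex 0.3 0.1 1.5
  endloop
 endfacet
 facet normal -0.743 0.666 -0.065
  outer loop
   vertex 0.5 2.8 1.6
   vertex 0.8 3.3 3.3
   vertex 1.3 3.8 2.7
  endloop
 endfacet
 facet normal 0.705 -0.526 0.475
  outer loop
   vertex 2.7 2.0 1.9
   vertex 3.9 3.7 2.0
   vertex 1.1 1.3 3.5
  endloop
 endfacet
 facet normal 0.721 -0.535 0.441
  outer loop
   vertex 2.7 2.0 1.9
   vertex 2.6 0.3 0.0
   vertex 3.9 3.7 2.0
  endloop
 endfacet
 facet normal 0.698 -0.552 0.457
  outer loop
   vertex 2.7 2.0 1.9
   vertex 1.1 1.3 3.5
   vertex 2.6 0.3 0.0
  endloop
 endfacet
 facet normal 0.274 -0.869 0.412
  outer loop
   vertex 0.6 1.0 3.2
   vertex 0.3 0.1 1.5
   vertex 1.1 1.3 3.5
  endloop
 endfacet
 facet normal -0.518 0.008 0.855
  outer loop
   vertex 0.6 1.0 3.2
   vertex 1.1 1.3 3.5
   vertex 0.8 3.3 3.3
  endloop
 endfacet
 facet normal -0.988 0.068 0.138
  outer loop
   vertex 0.6 1.0 3.2
   vertex 0.5 2.8 1.6
   vertex 0.3 0.1 1.5
  endloop
 endfacet
 facet normal -0.985 0.079 0.151
  outer loop
   vertex 0.6 1.0 3.2
   vertex 0.8 3.3 3.3
   vertex 0.5 2.8 1.6
  endloop
 endfacet
 facet normal 0.521 -0.077 0.850
  outer loop
   vertex 1.9 2.3 3.1
   vertex 1.1 1.3 3.5
   vertex 3.9 3.7 2.0
  endloop
 endfacet
 facet normal 0.355 0.209 0.911
  outer loop
   vertex 1.9 2.3 3.1
   vertex 3.9 3.7 2.0
   vertex 0.8 3.3 3.3
  endloop
 endfacet
 facet normal 0.298 0.139 0.944
  outer loop
   vertex 1.9 2.3 3.1
   vertex 0.8 3.3 3.3
   vertex 1.1 1.3 3.5
  endloop
 endfacet
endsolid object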